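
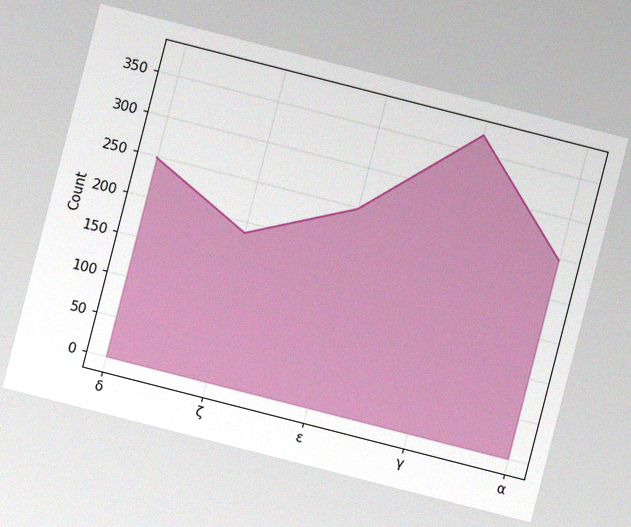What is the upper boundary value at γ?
372

The chart is tilted about 14° clockwise, with some photo noise. At γ the upper boundary is at 372.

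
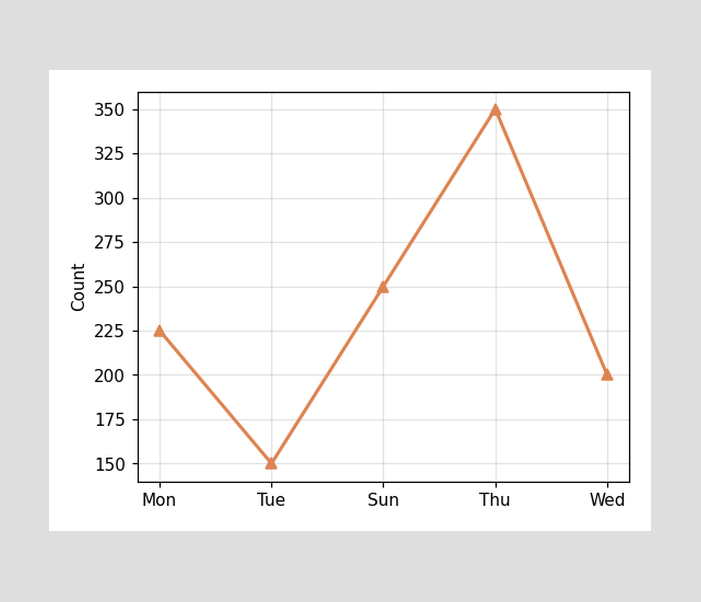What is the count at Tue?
At Tue, the line is at 150.

150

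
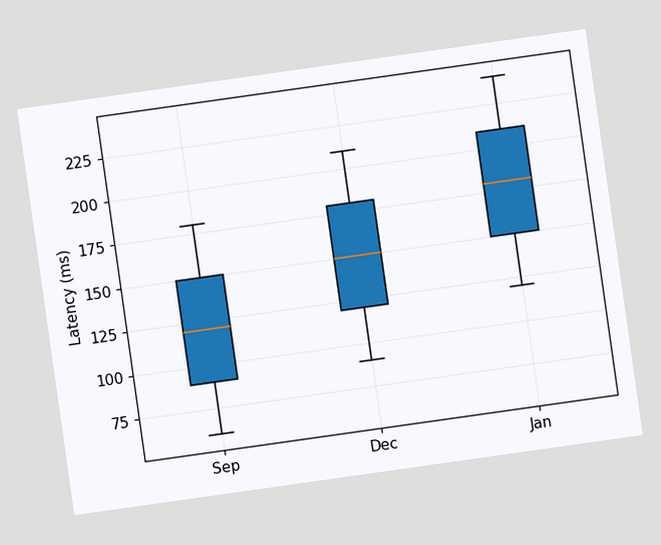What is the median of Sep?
120ms

The chart is tilted about 8° counter-clockwise. The median line in the Sep box sits at 120ms.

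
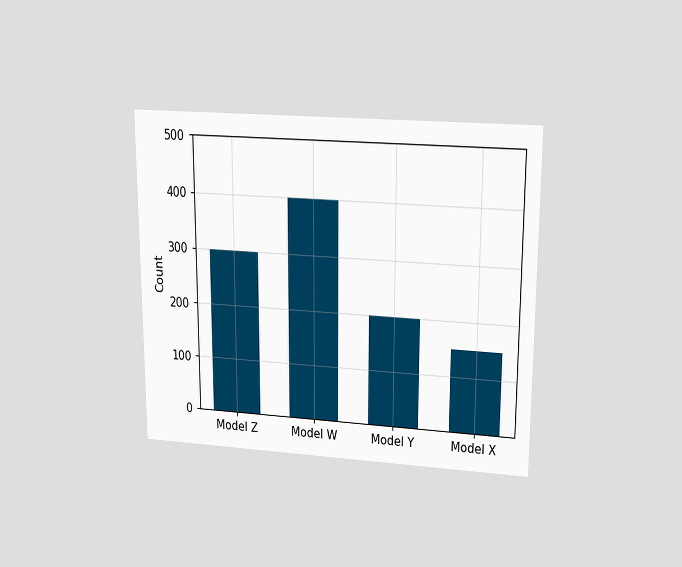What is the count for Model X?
The chart is viewed slightly from above. Reading along the chart's y-axis, the Model X bar reaches 150.

150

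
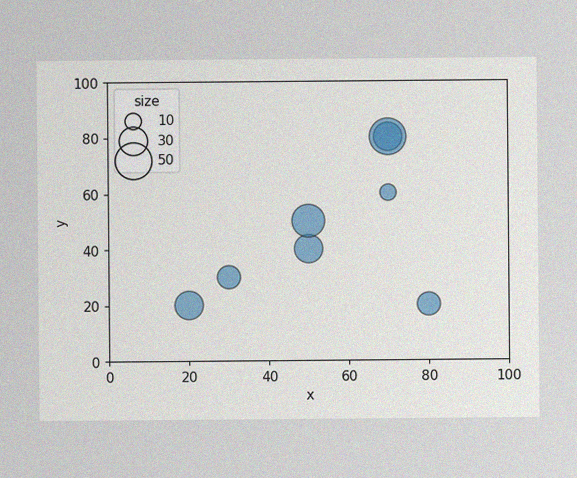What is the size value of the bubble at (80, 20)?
20

The image has some photo noise and uneven lighting. Matching the bubble at (80, 20) against the size legend gives 20.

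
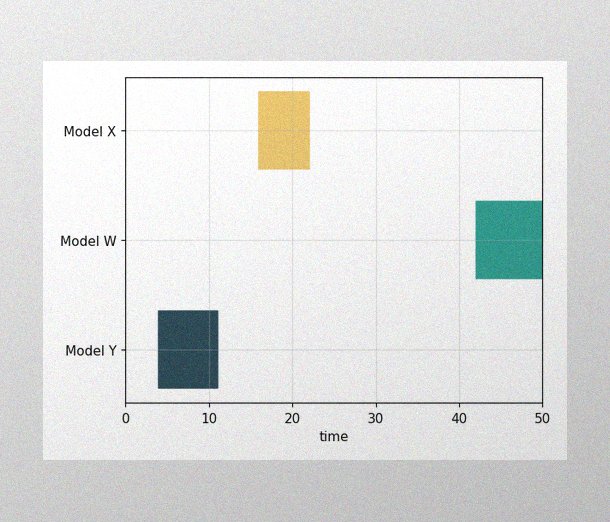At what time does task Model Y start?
4

The image has some photo noise and uneven lighting. The Model Y bar begins at t=4.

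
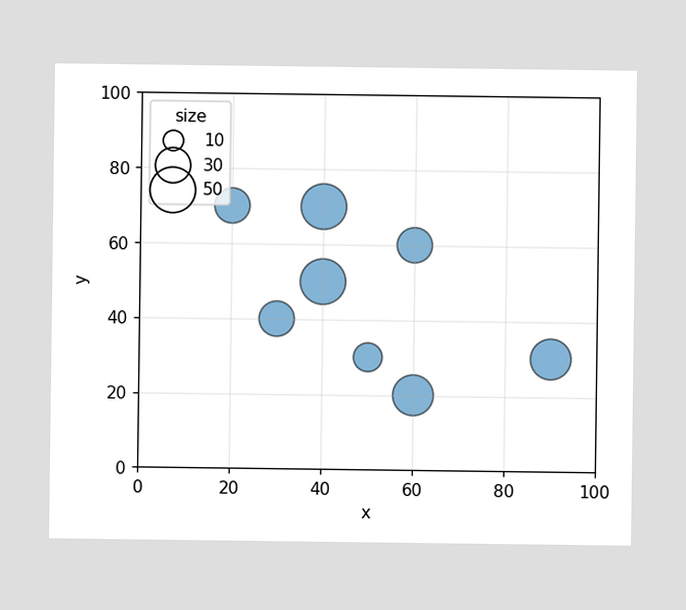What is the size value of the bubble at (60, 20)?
Matching the bubble at (60, 20) against the size legend gives 40.

40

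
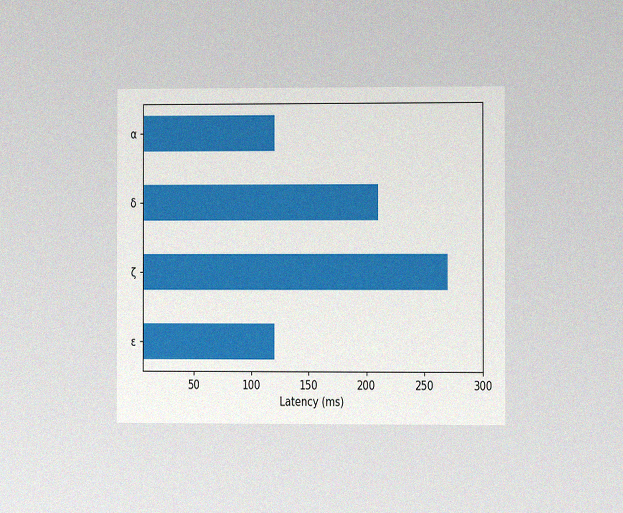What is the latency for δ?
210ms

The chart is viewed at a slight angle, with some photo noise. Reading along the chart's x-axis, the δ bar reaches 210ms.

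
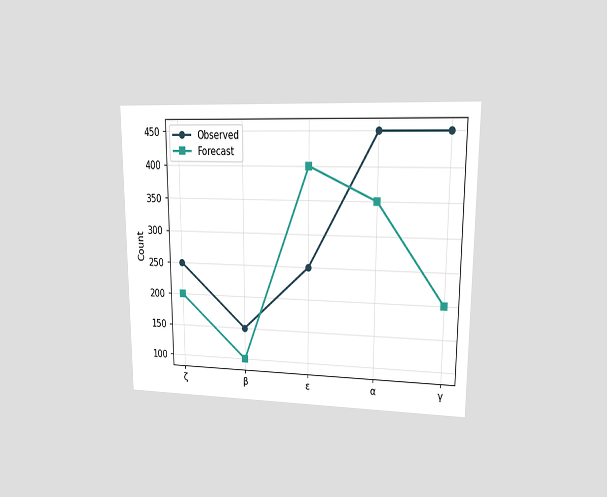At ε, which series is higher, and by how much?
The chart is viewed at a slight angle. At ε, Forecast sits above the other line by 150.

Forecast, by 150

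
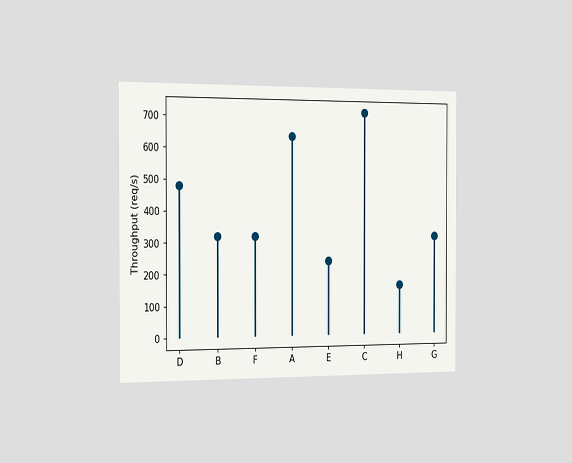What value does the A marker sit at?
640req/s

The chart is viewed slightly from the left. The A marker sits at 640req/s.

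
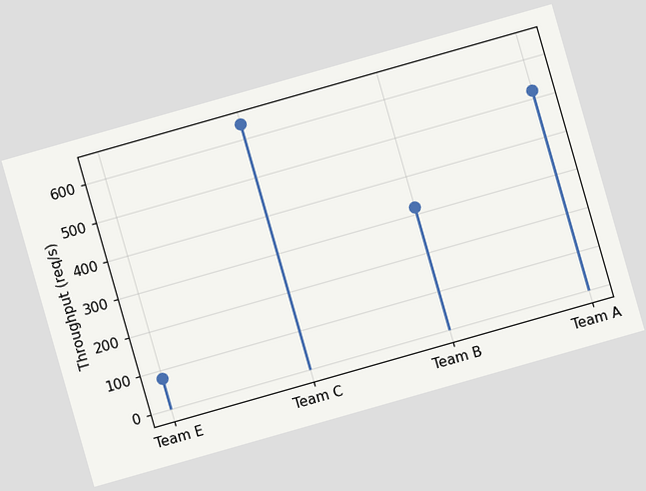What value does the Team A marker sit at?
The chart is tilted about 16° counter-clockwise. The Team A marker sits at 520req/s.

520req/s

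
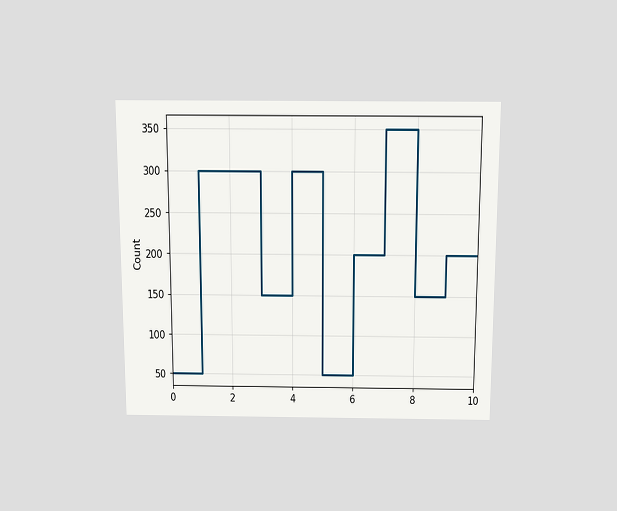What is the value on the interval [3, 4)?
150

The chart is viewed slightly from above. On [3, 4) the step sits at 150.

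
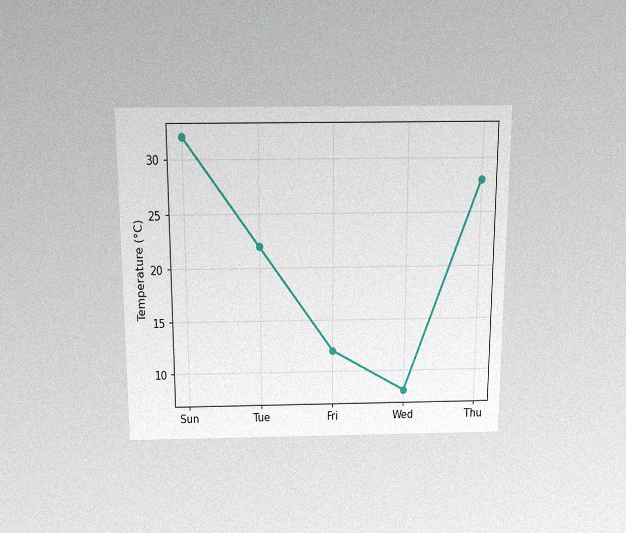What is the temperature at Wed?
The chart is viewed slightly from above, with some photo noise. At Wed, the line is at 8°C.

8°C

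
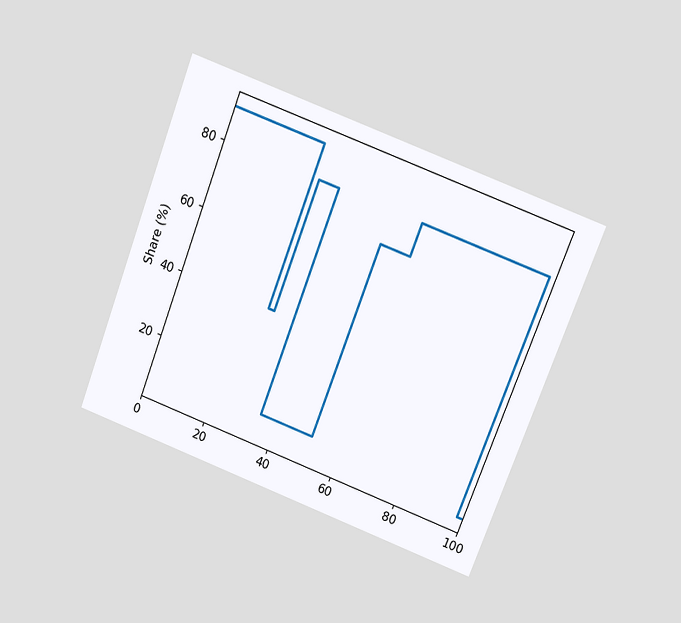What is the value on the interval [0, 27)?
90%

The chart is tilted about 21° clockwise and viewed at a slight angle. On [0, 27) the step sits at 90%.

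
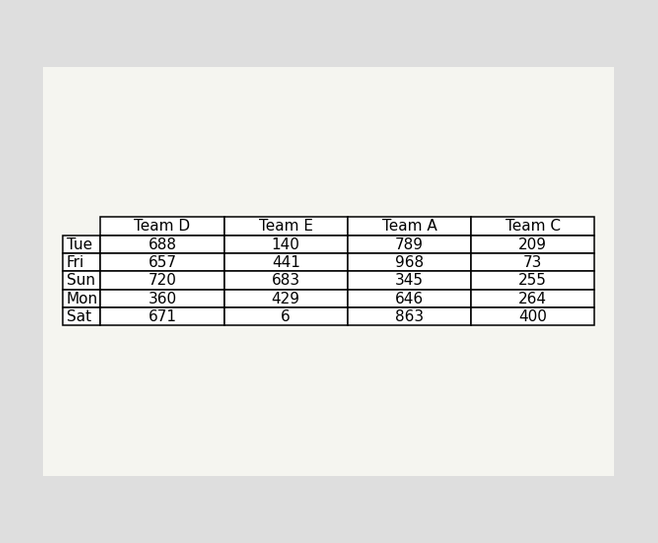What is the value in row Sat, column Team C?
The (Sat, Team C) cell reads 400.

400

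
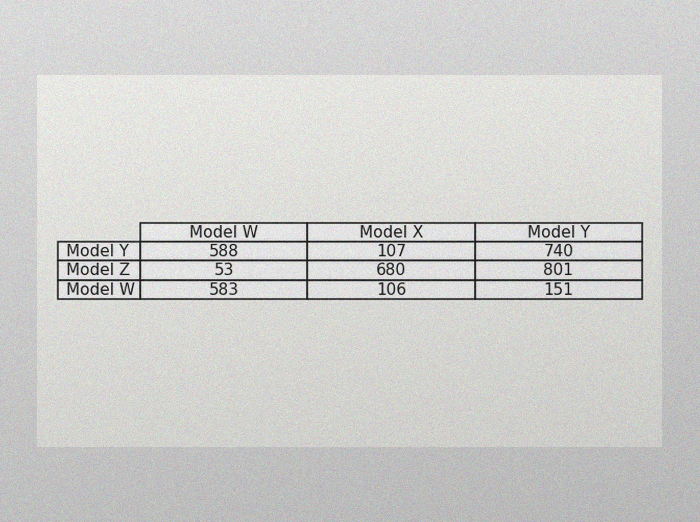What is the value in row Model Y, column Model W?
The image has some photo noise and uneven lighting. The (Model Y, Model W) cell reads 588.

588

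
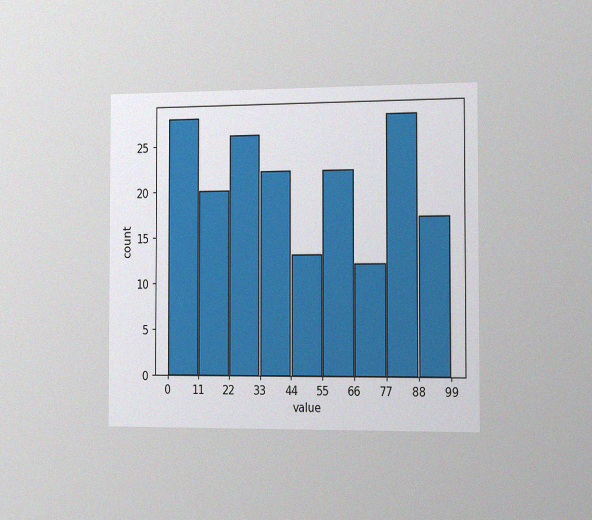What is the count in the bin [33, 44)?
The chart is viewed slightly from the right, with some photo noise. The [33, 44) bin has height 22.

22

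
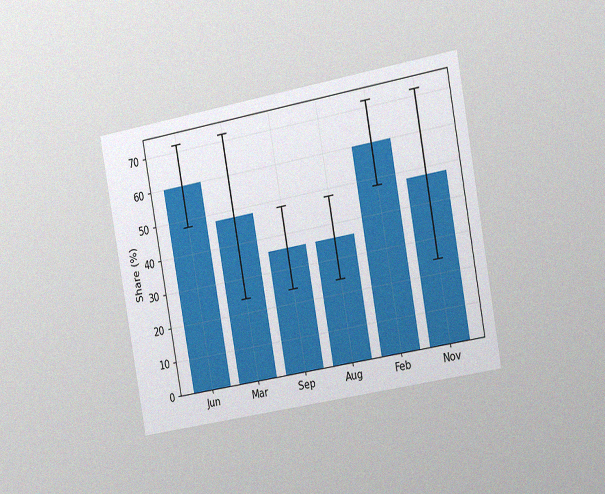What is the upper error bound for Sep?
48%

The chart is tilted about 10° counter-clockwise and viewed slightly from the right, with some photo noise. The Sep bar's upper whisker reaches 48%.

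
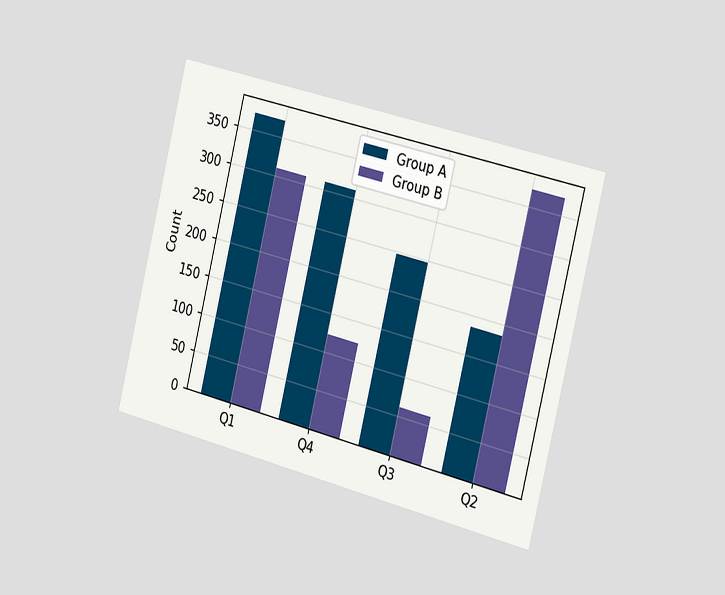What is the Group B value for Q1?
310

The chart is tilted about 14° clockwise and viewed slightly from the right. The Group B bar at Q1 reaches 310 on the y-axis.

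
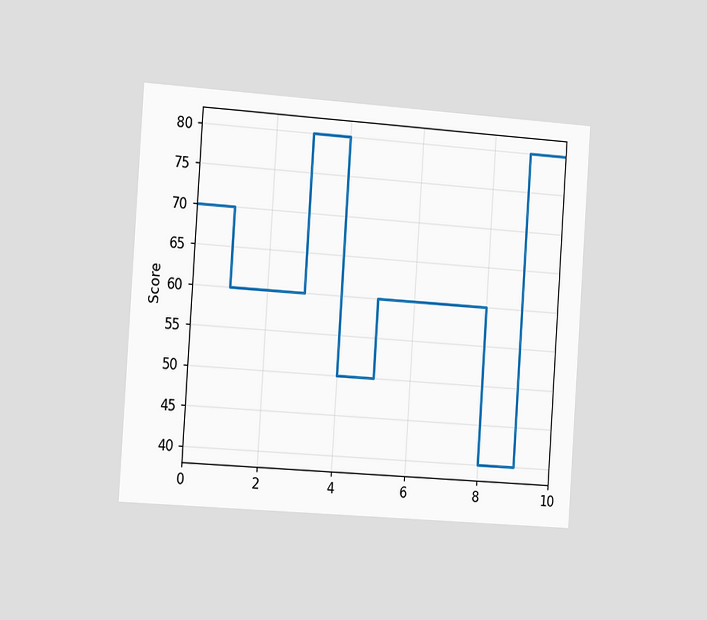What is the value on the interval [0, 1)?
The chart is tilted about 4° clockwise and viewed slightly from the left. On [0, 1) the step sits at 70.

70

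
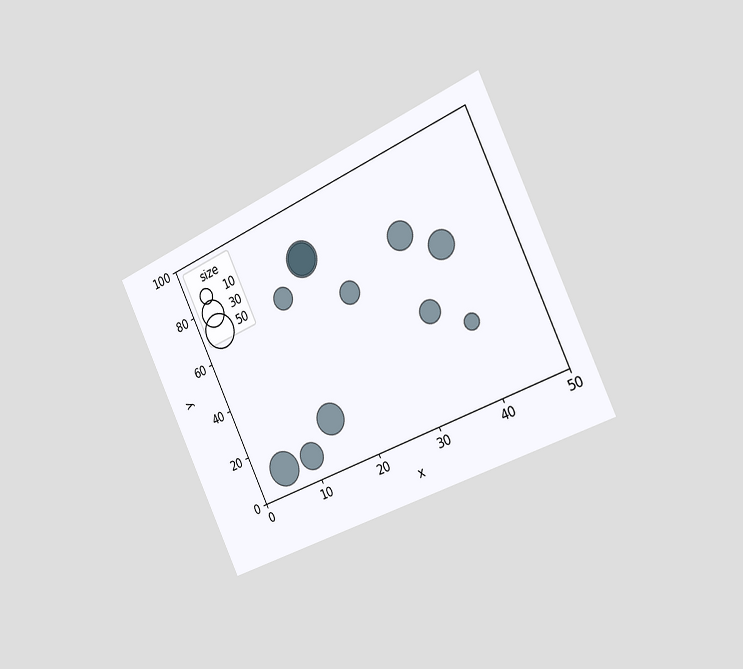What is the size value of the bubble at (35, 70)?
30

The chart is tilted about 25° counter-clockwise and viewed slightly from the right. Matching the bubble at (35, 70) against the size legend gives 30.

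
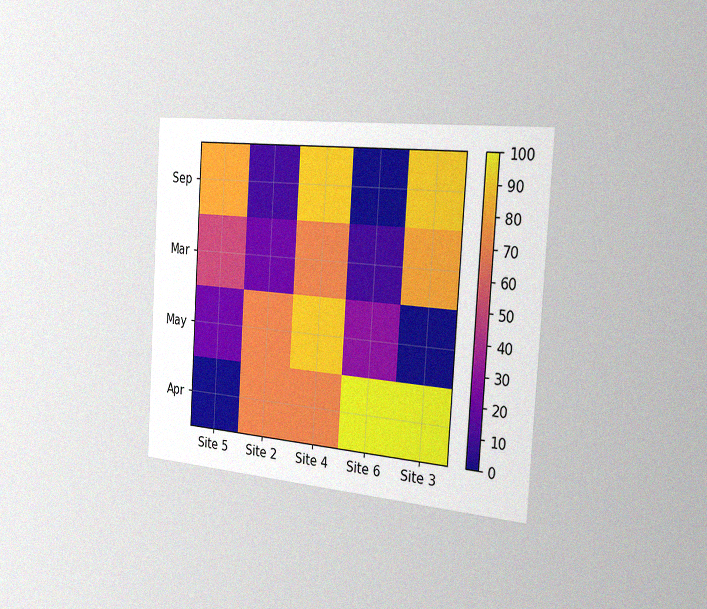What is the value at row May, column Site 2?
The chart is tilted about 4° clockwise and viewed slightly from the right, with some photo noise. Matching cell (May, Site 2) against the colorbar gives 70.

70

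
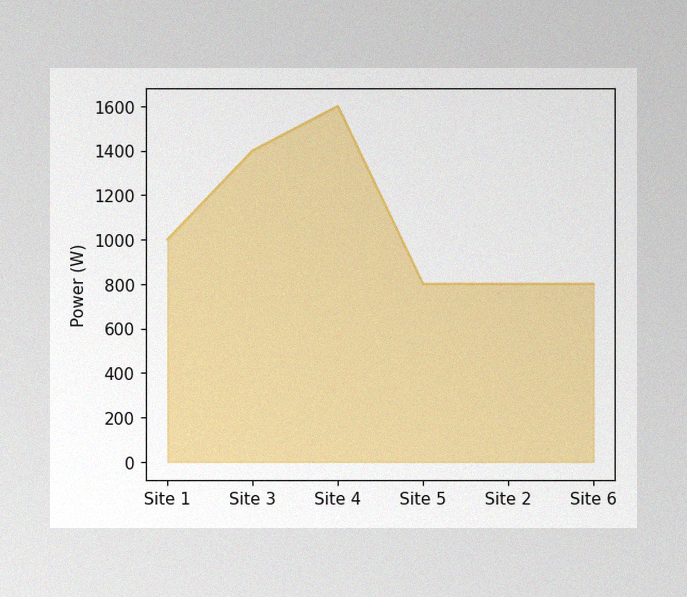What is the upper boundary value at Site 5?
800W

The image has some photo noise and uneven lighting. At Site 5 the upper boundary is at 800W.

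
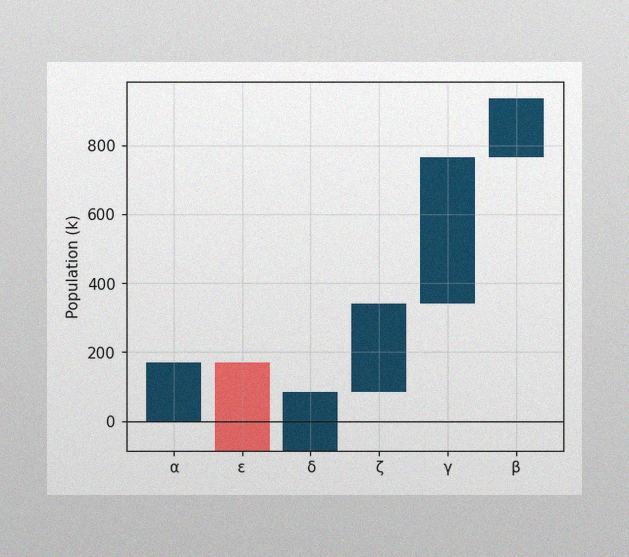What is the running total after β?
935k

The image has some photo noise and uneven lighting. After β the running total reaches 935k.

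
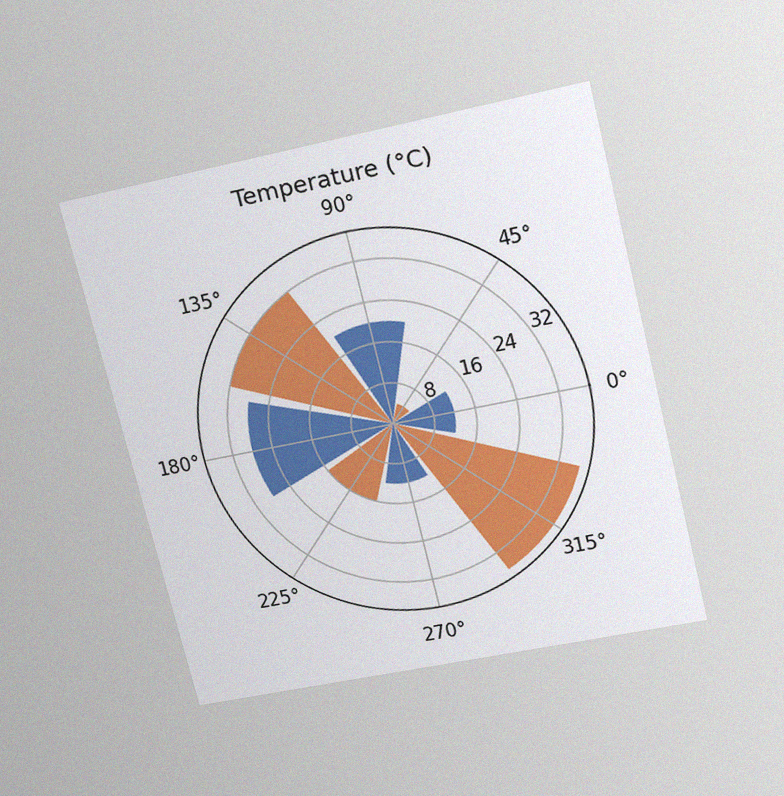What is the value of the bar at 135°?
The chart is tilted about 14° counter-clockwise and viewed slightly from above, with some photo noise. The bar at 135° reaches 32°C on the radial axis.

32°C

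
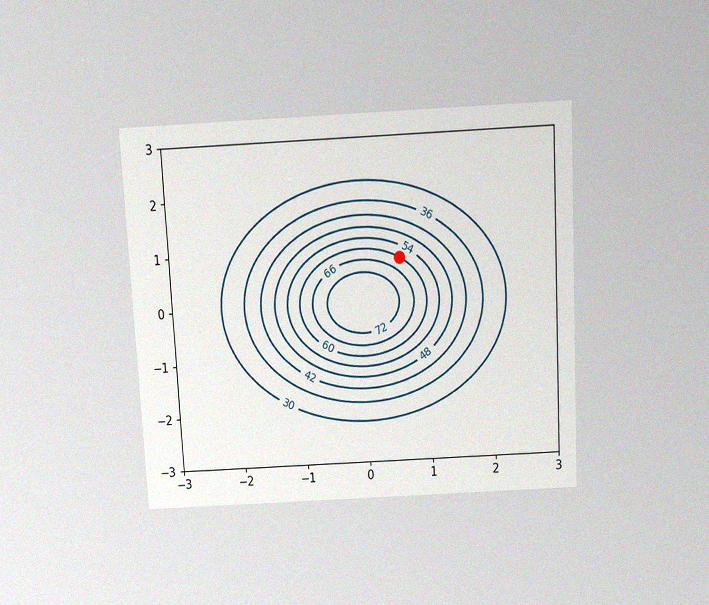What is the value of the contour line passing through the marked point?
60

The chart is tilted about 3° counter-clockwise and viewed slightly from above, with some photo noise. The marked point sits on the contour labelled 60.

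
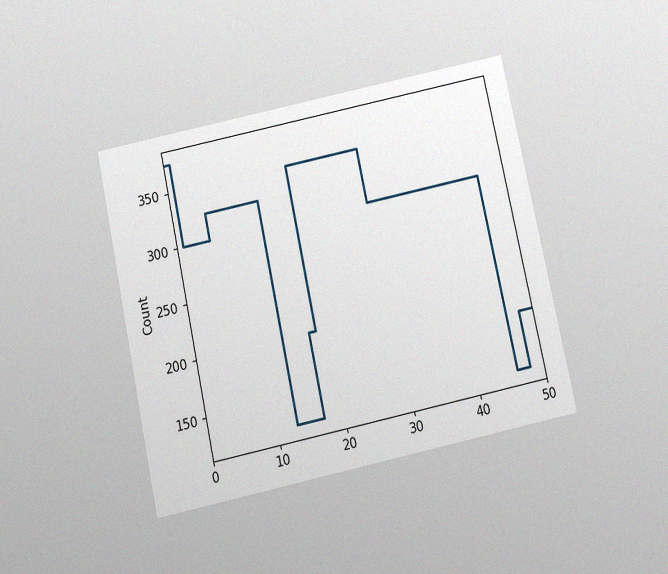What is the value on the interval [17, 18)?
The chart is tilted about 12° counter-clockwise and viewed slightly from below, with some photo noise. On [17, 18) the step sits at 200.

200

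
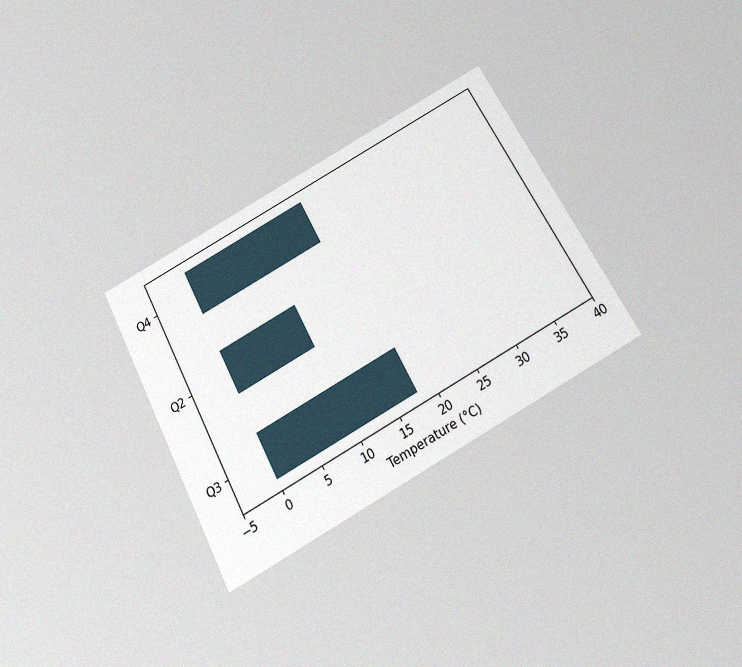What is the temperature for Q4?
16°C

The chart is tilted about 28° counter-clockwise and viewed slightly from below, with some photo noise. Reading along the chart's x-axis, the Q4 bar reaches 16°C.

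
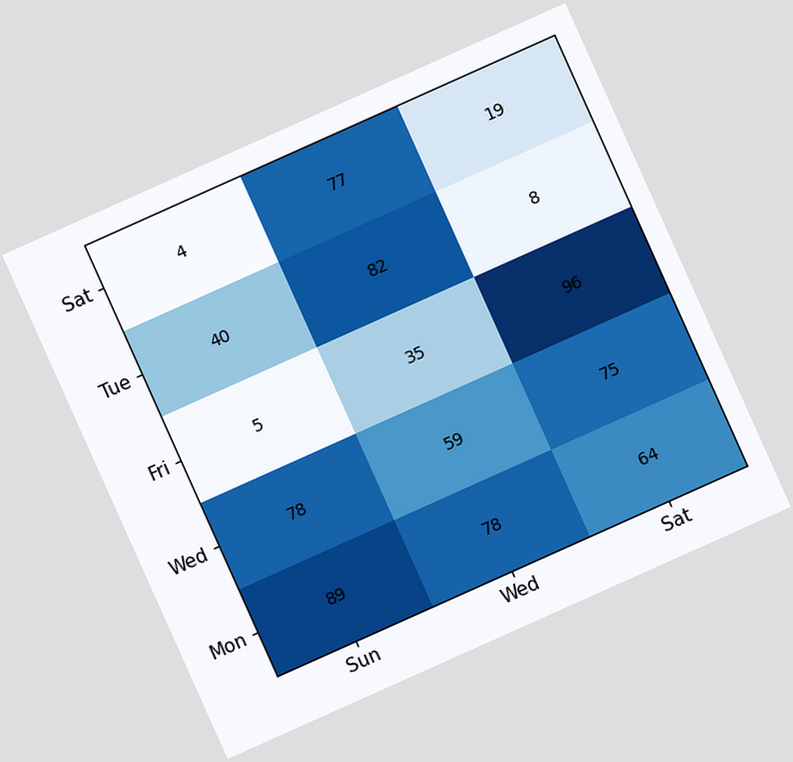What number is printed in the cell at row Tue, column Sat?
The chart is tilted about 24° counter-clockwise. The (Tue, Sat) cell reads 8.

8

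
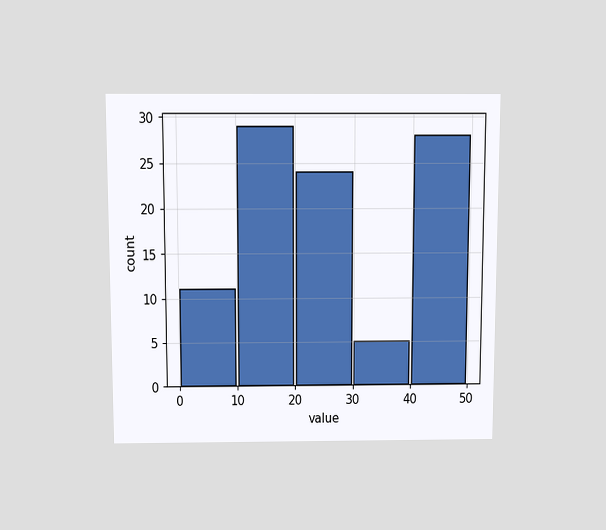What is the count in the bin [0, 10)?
The chart is viewed slightly from above. The [0, 10) bin has height 11.

11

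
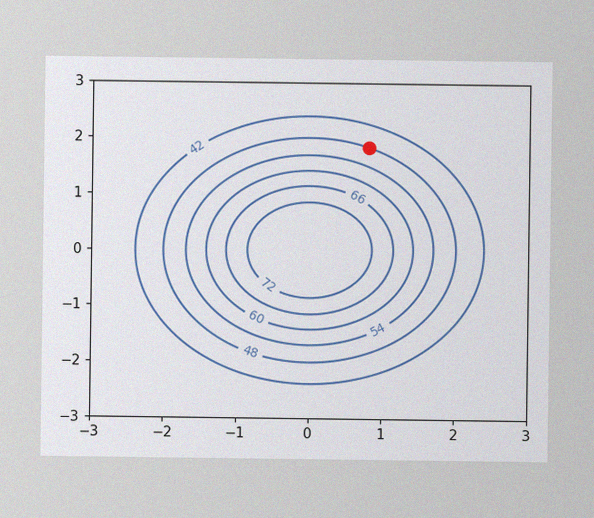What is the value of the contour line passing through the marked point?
The image has some photo noise and uneven lighting. The marked point sits on the contour labelled 48.

48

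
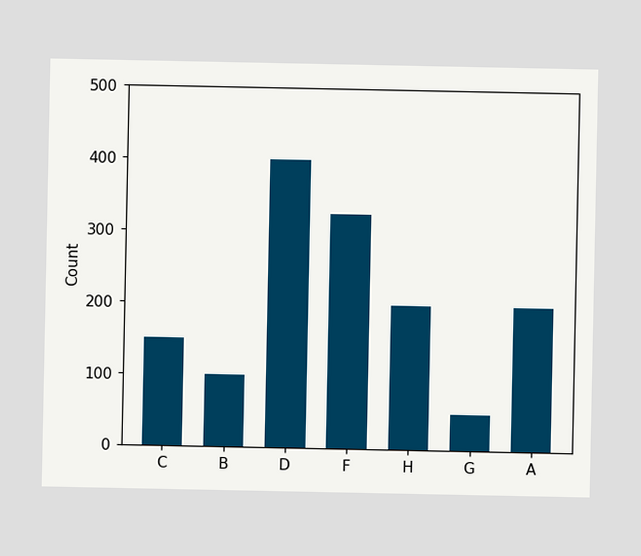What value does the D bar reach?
400

Reading along the chart's y-axis, the D bar reaches 400.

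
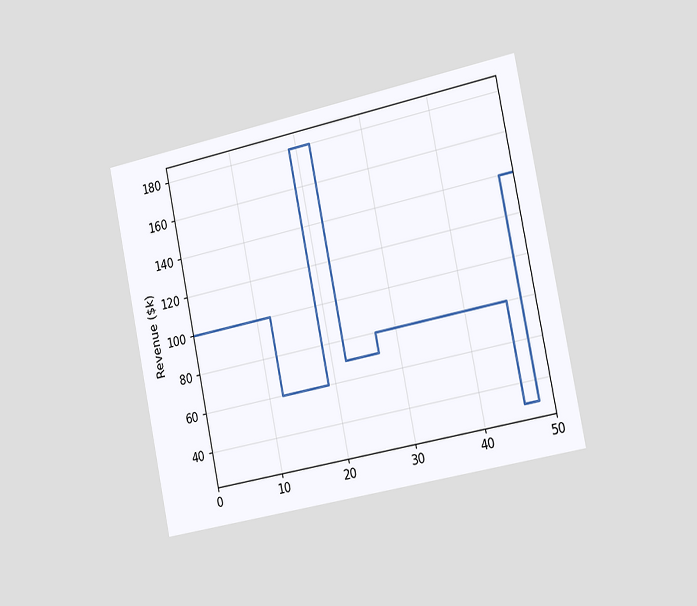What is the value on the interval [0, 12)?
$100k

The chart is tilted about 11° counter-clockwise and viewed slightly from the right. On [0, 12) the step sits at $100k.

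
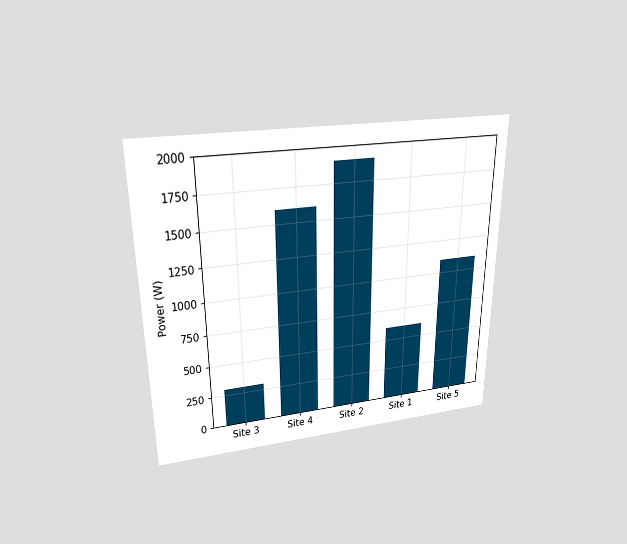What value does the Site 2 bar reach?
1900W

The chart is viewed slightly from above. Reading along the chart's y-axis, the Site 2 bar reaches 1900W.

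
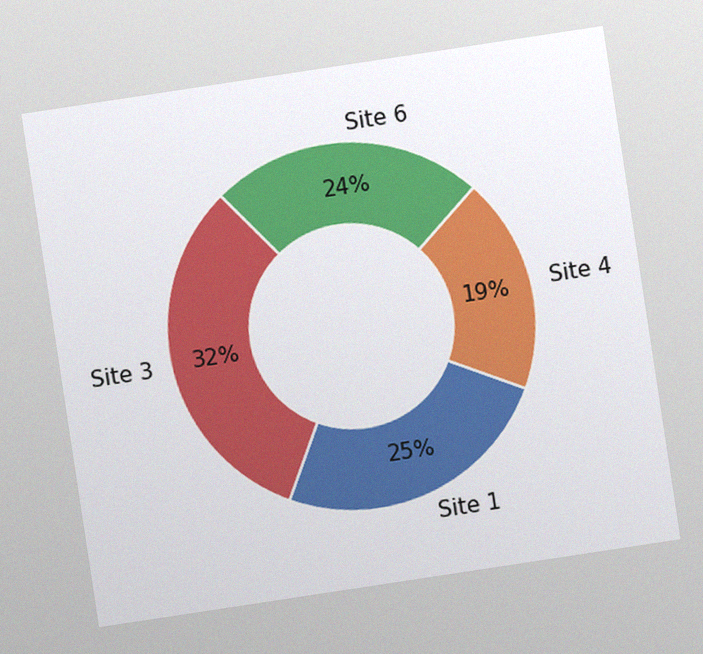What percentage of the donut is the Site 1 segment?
The chart is tilted about 9° counter-clockwise, with some photo noise. The Site 1 segment takes up 25% of the ring.

25%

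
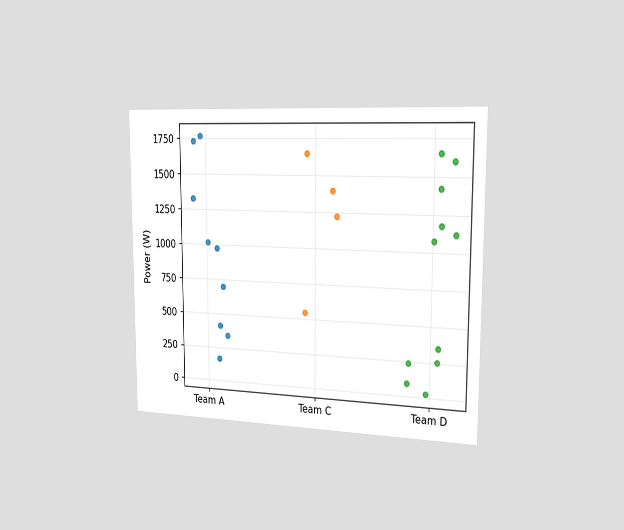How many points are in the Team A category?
The chart is viewed slightly from the right. Counting the markers in the Team A column gives 9.

9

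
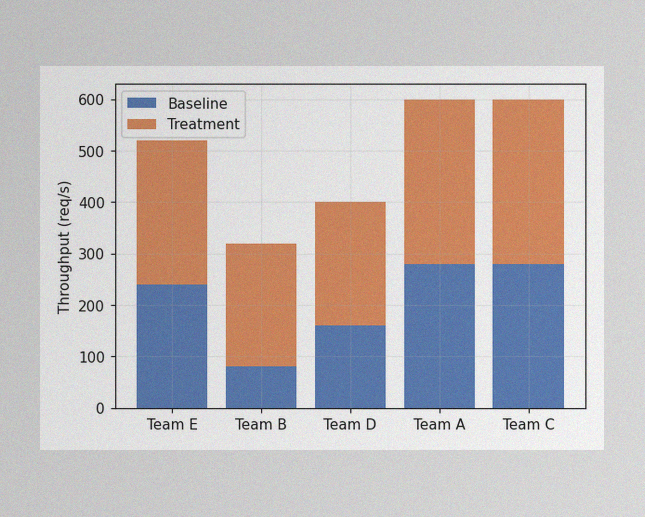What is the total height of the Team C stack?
The image has some photo noise and uneven lighting. The Team C stack's top reaches 600req/s on the y-axis.

600req/s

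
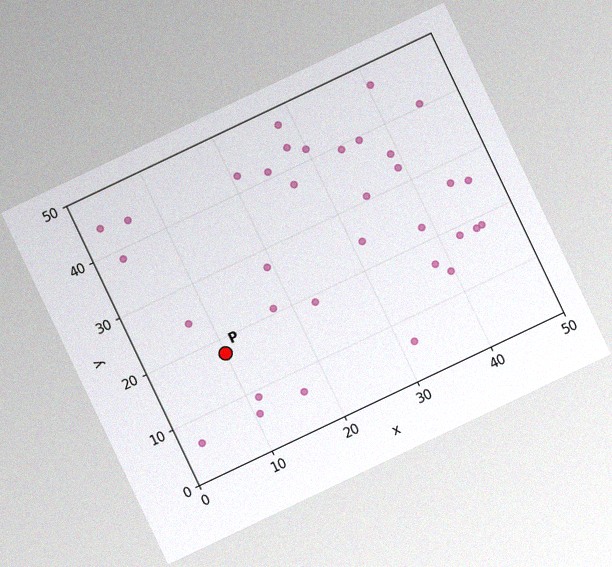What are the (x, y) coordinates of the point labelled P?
(10, 17.5)

The chart is tilted about 25° counter-clockwise, with some photo noise. Following the gridlines from P to each axis, P sits at (10, 17.5).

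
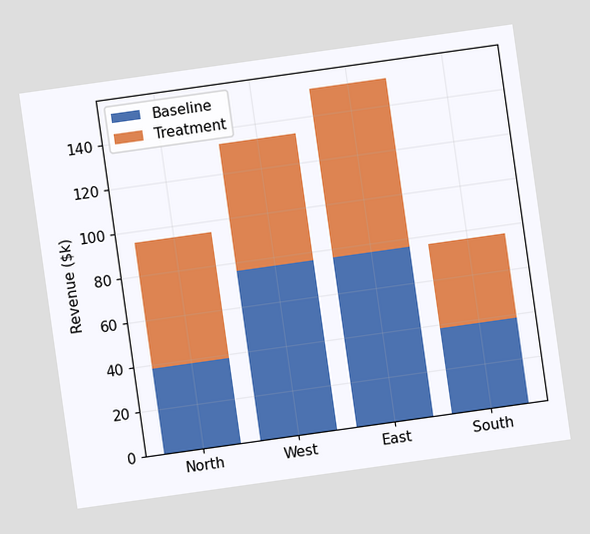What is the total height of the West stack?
$133k

The chart is tilted about 8° counter-clockwise. The West stack's top reaches $133k on the y-axis.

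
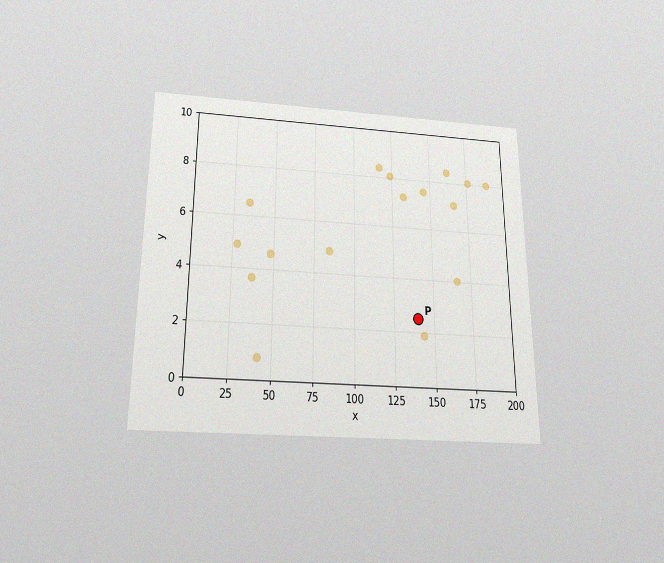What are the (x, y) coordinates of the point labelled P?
(140, 2.5)

The chart is viewed slightly from below, with some photo noise. Following the gridlines from P to each axis, P sits at (140, 2.5).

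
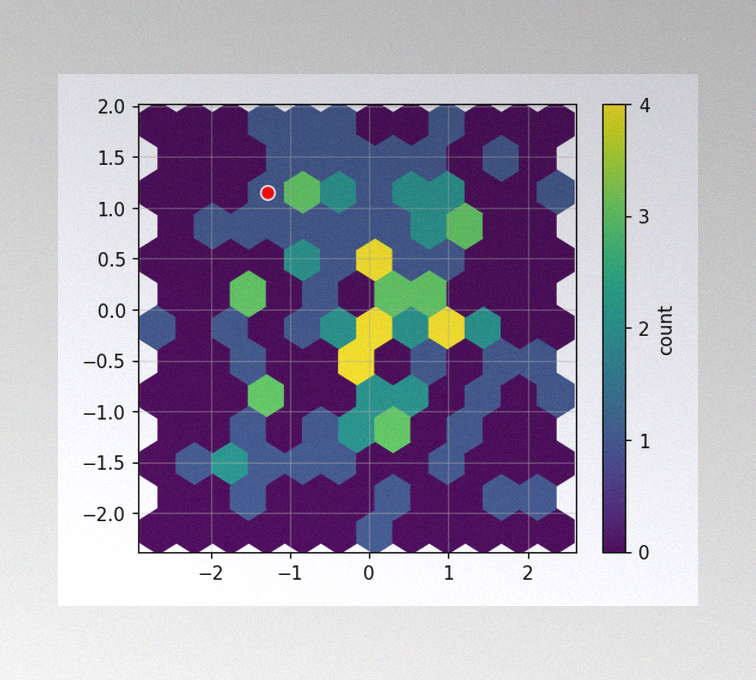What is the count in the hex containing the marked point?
The image has some photo noise and uneven lighting. The marked hex reads 1 on the colorbar.

1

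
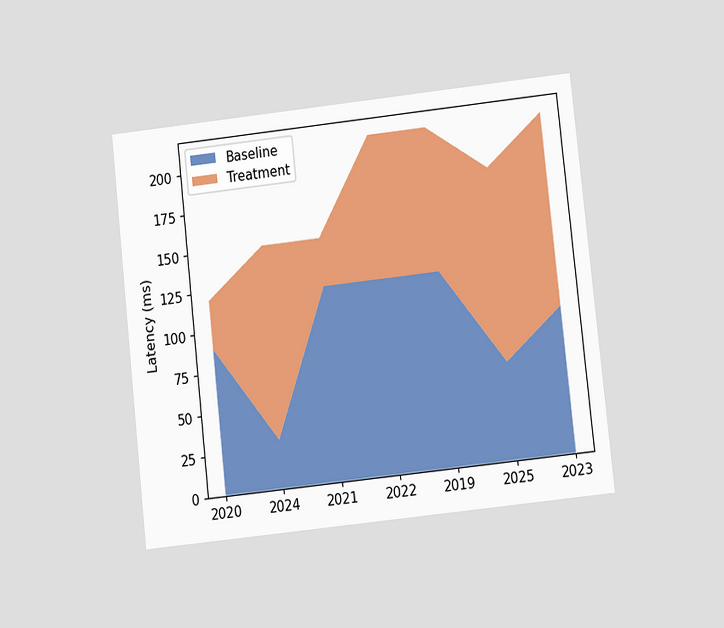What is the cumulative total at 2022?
210ms

The chart is tilted about 6° counter-clockwise and viewed at a slight angle. The stacked total at 2022 reaches 210ms.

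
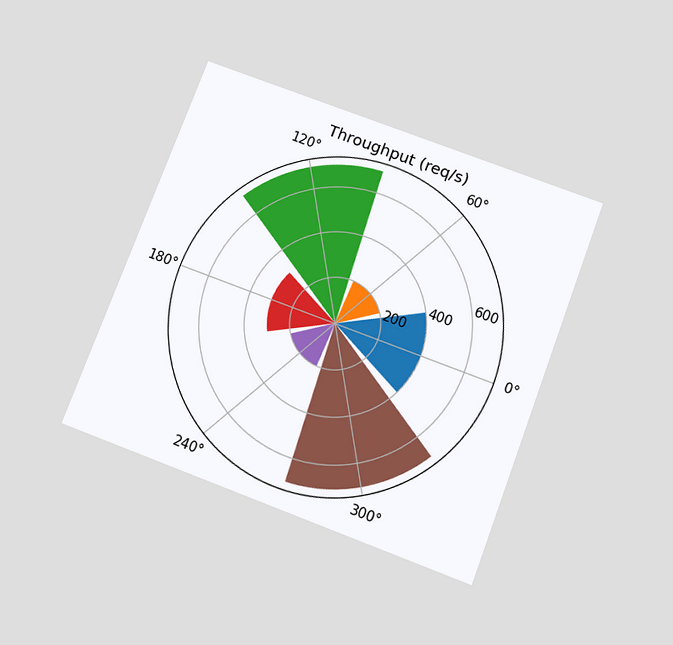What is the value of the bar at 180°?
The chart is tilted about 21° clockwise and viewed slightly from below. The bar at 180° reaches 300req/s on the radial axis.

300req/s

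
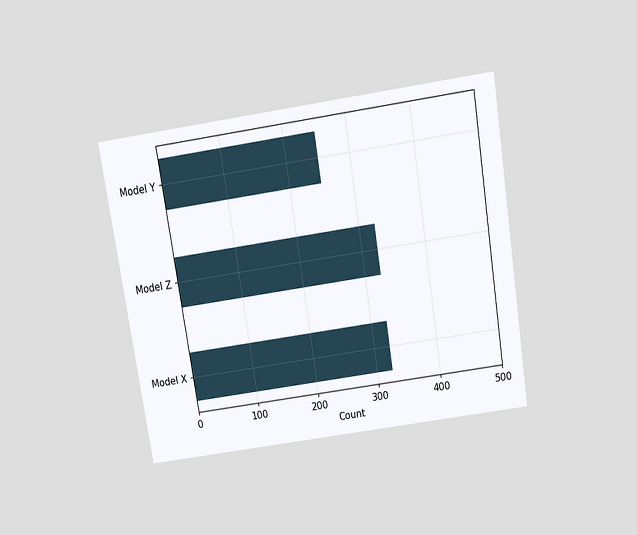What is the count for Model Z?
325

The chart is tilted about 9° counter-clockwise and viewed slightly from above. Reading along the chart's x-axis, the Model Z bar reaches 325.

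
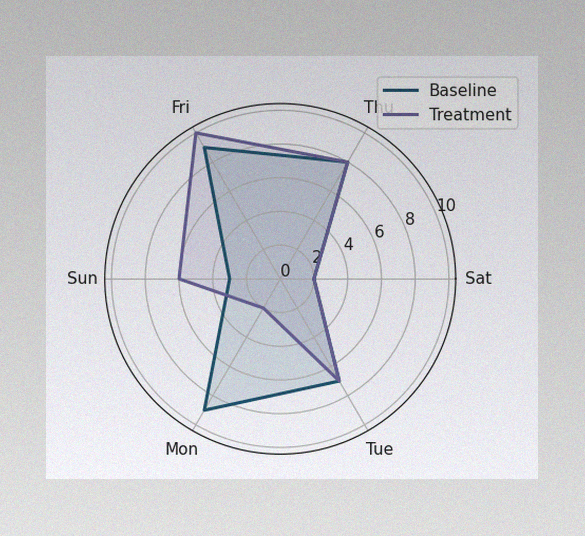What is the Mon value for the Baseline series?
9

The image has some photo noise and uneven lighting. On the Mon axis, Baseline reaches 9.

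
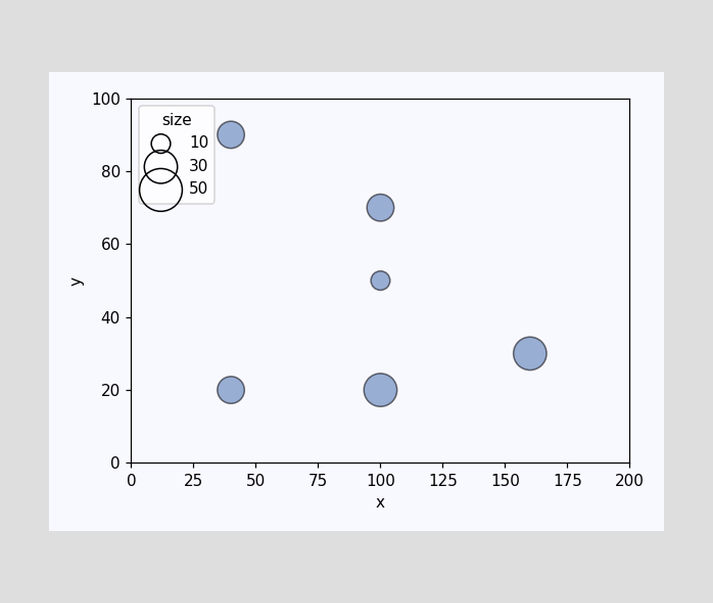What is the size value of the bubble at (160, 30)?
30

Matching the bubble at (160, 30) against the size legend gives 30.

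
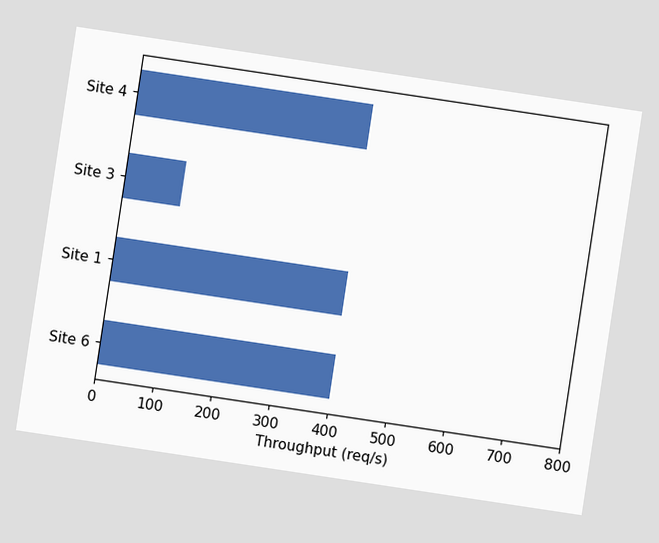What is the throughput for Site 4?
400req/s

The chart is tilted about 9° clockwise. Reading along the chart's x-axis, the Site 4 bar reaches 400req/s.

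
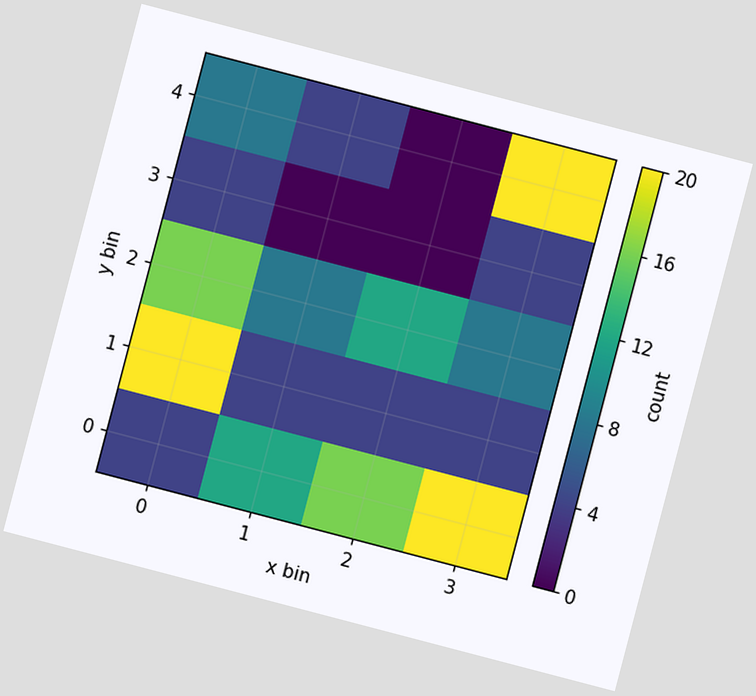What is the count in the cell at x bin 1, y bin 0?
The chart is tilted about 15° clockwise. Matching the cell (1, 0) against the colorbar gives 12.

12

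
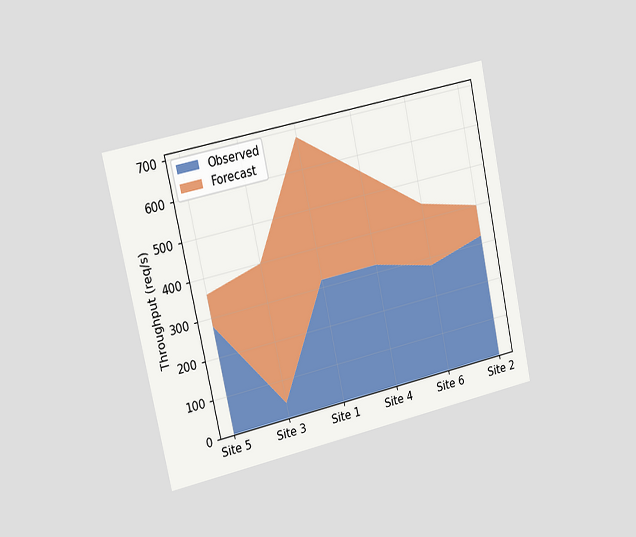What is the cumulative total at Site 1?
The chart is tilted about 12° counter-clockwise and viewed slightly from the left. The stacked total at Site 1 reaches 680req/s.

680req/s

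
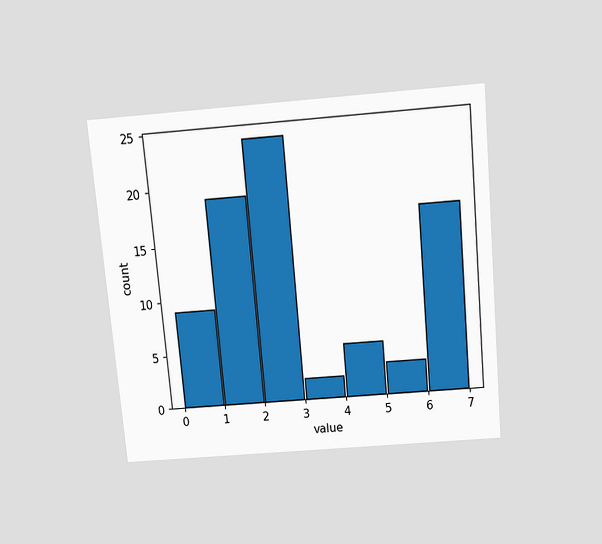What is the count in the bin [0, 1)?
The chart is tilted about 5° counter-clockwise and viewed slightly from above. The [0, 1) bin has height 9.

9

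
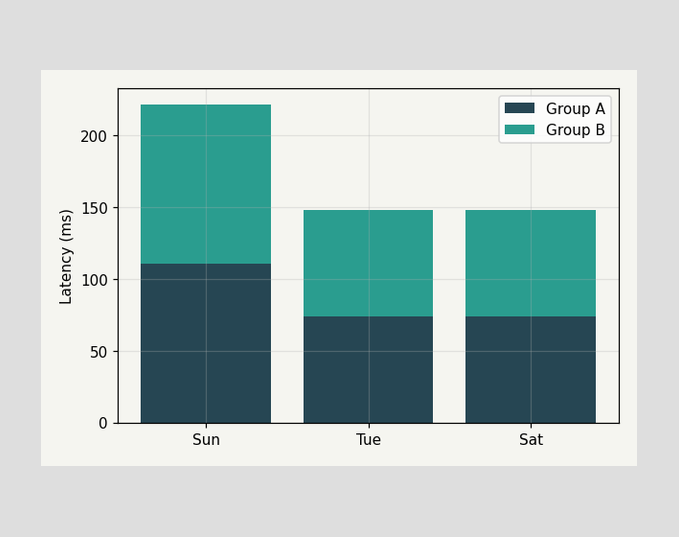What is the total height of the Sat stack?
148ms

The Sat stack's top reaches 148ms on the y-axis.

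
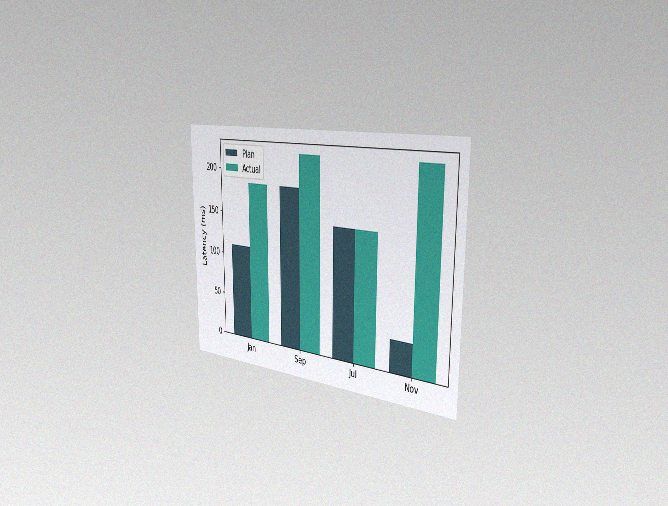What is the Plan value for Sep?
185ms

The chart is viewed slightly from the right, with some photo noise. The Plan bar at Sep reaches 185ms on the y-axis.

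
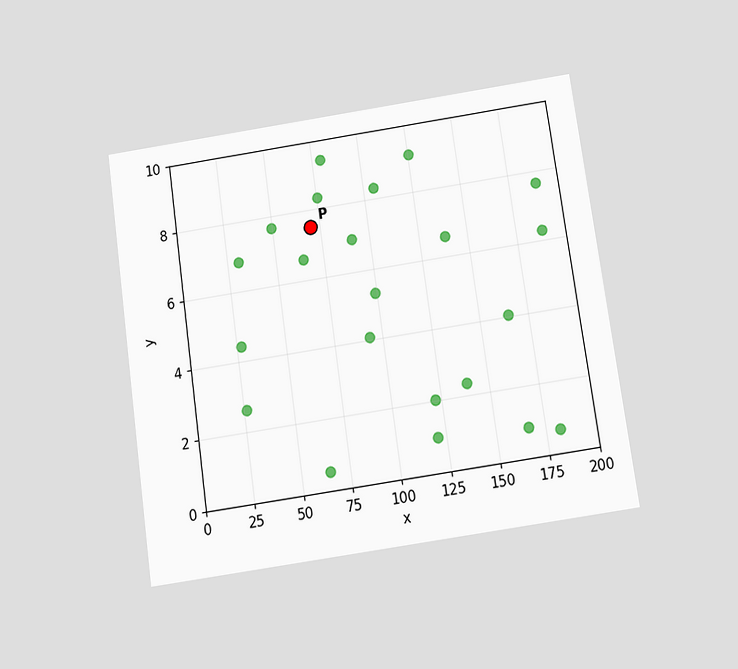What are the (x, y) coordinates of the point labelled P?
The chart is tilted about 8° counter-clockwise and viewed slightly from below. Following the gridlines from P to each axis, P sits at (70, 7.5).

(70, 7.5)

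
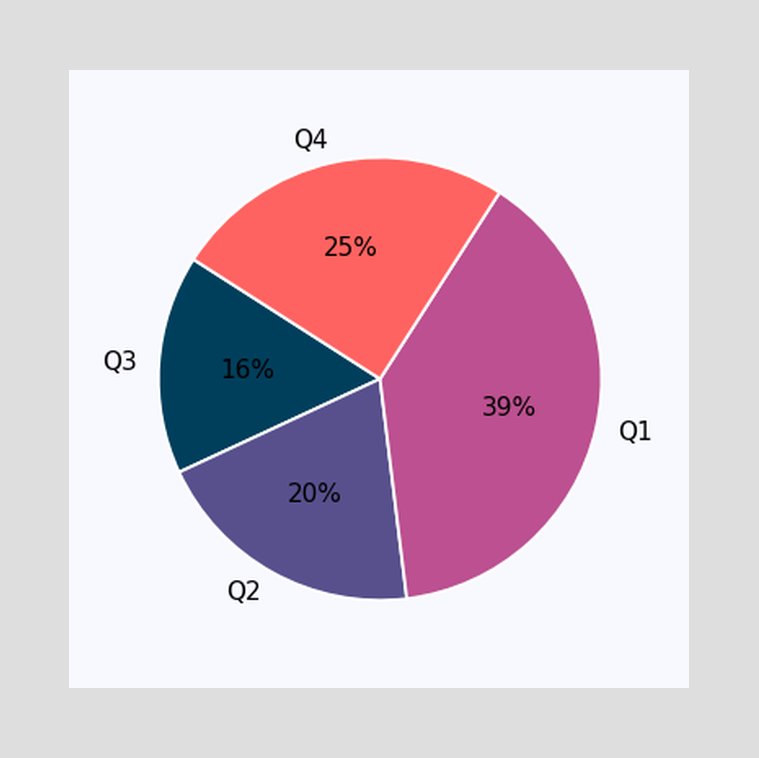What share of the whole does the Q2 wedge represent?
The Q2 slice takes up 20% of the pie.

20%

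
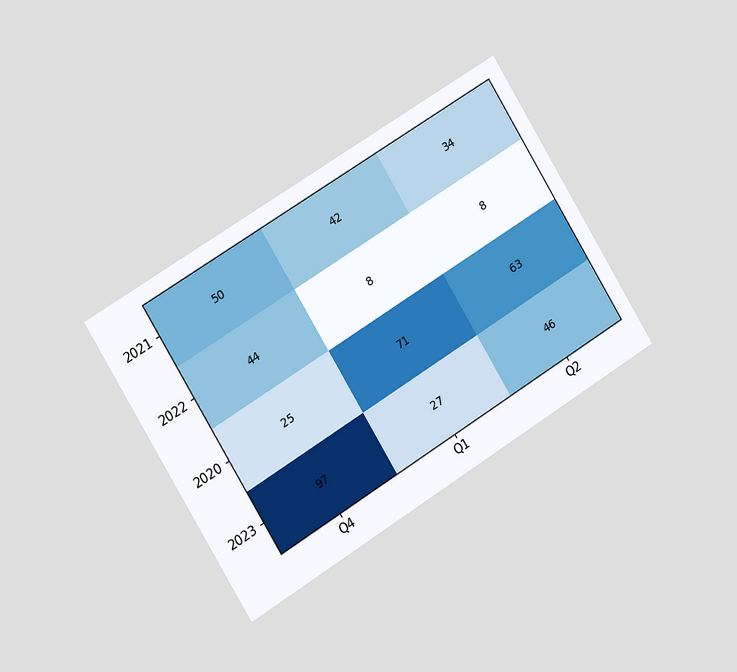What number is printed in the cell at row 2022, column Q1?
The chart is tilted about 32° counter-clockwise and viewed slightly from the left. The (2022, Q1) cell reads 8.

8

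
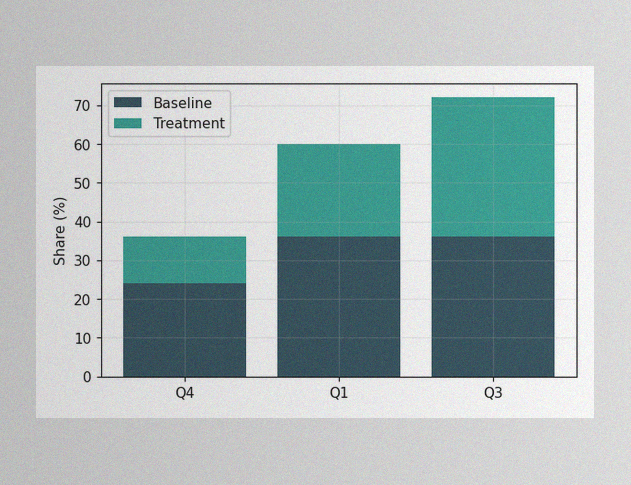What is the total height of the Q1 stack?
60%

The image has some photo noise and uneven lighting. The Q1 stack's top reaches 60% on the y-axis.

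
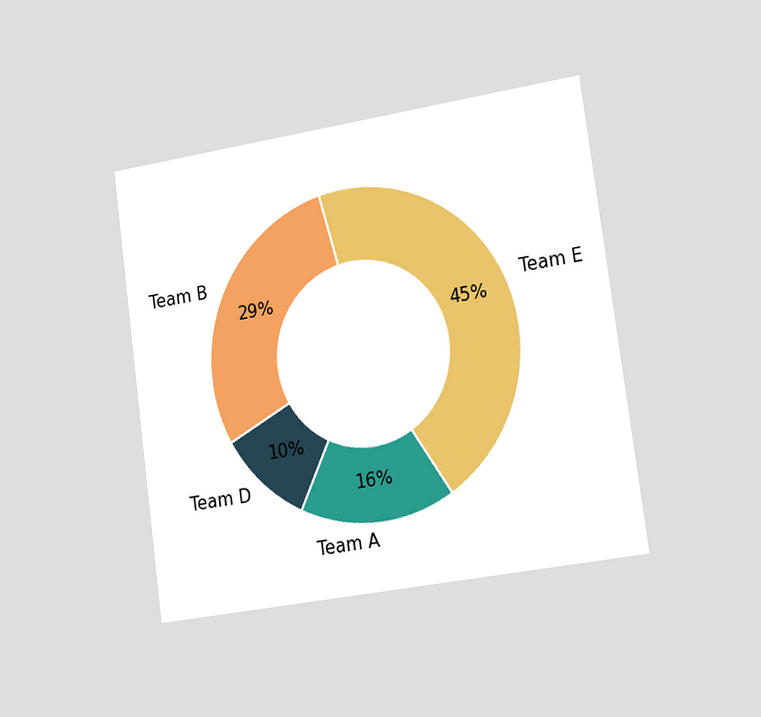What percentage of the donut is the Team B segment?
29%

The chart is tilted about 8° counter-clockwise and viewed slightly from the right. The Team B segment takes up 29% of the ring.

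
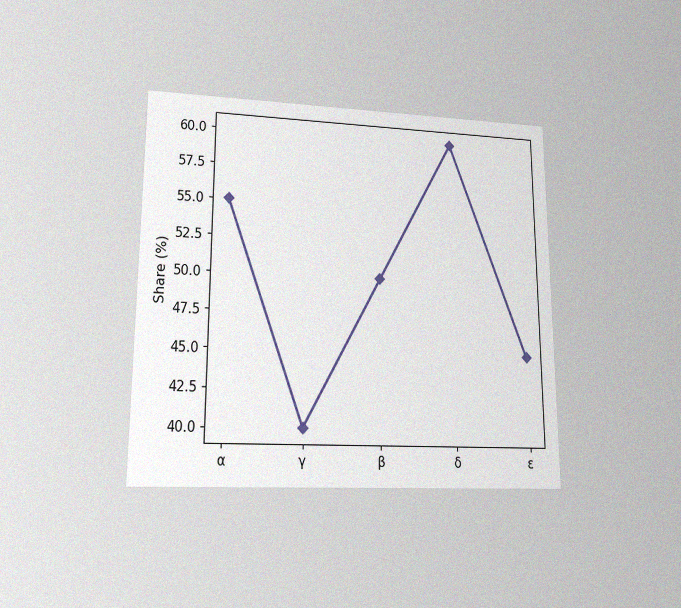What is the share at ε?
The chart is viewed at a slight angle, with some photo noise. At ε, the line is at 45%.

45%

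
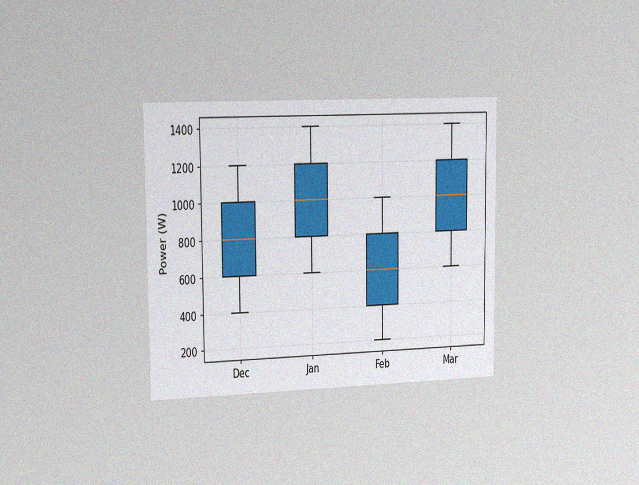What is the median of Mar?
1000W

The chart is viewed slightly from the left, with some photo noise. The median line in the Mar box sits at 1000W.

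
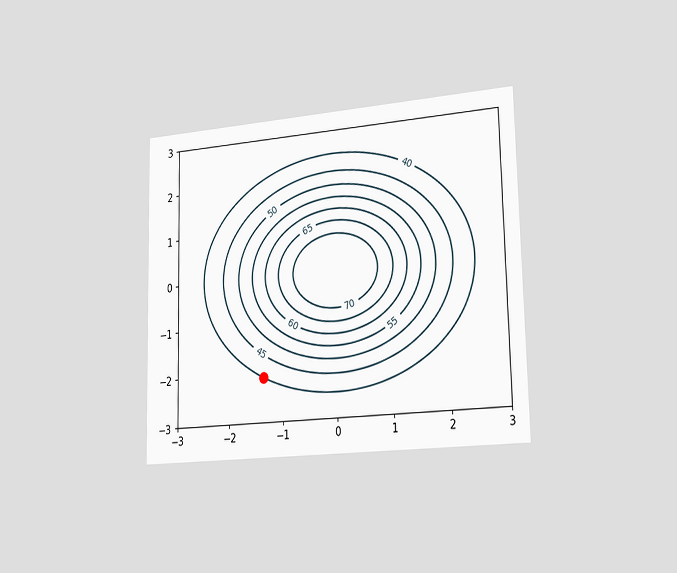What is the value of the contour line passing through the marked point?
The chart is viewed slightly from the right. The marked point sits on the contour labelled 40.

40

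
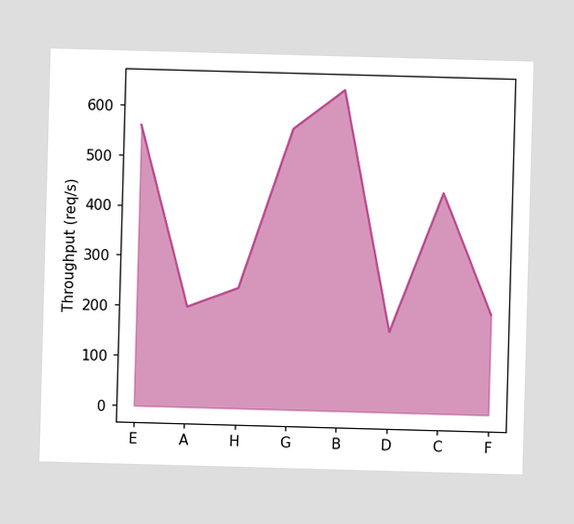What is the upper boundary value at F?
200req/s

At F the upper boundary is at 200req/s.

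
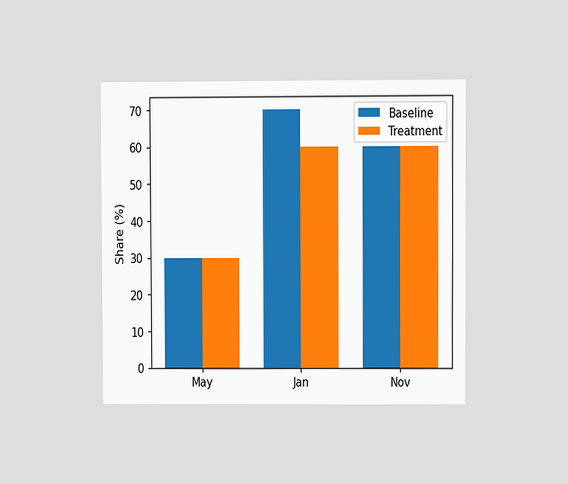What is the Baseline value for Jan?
The chart is viewed at a slight angle. The Baseline bar at Jan reaches 70% on the y-axis.

70%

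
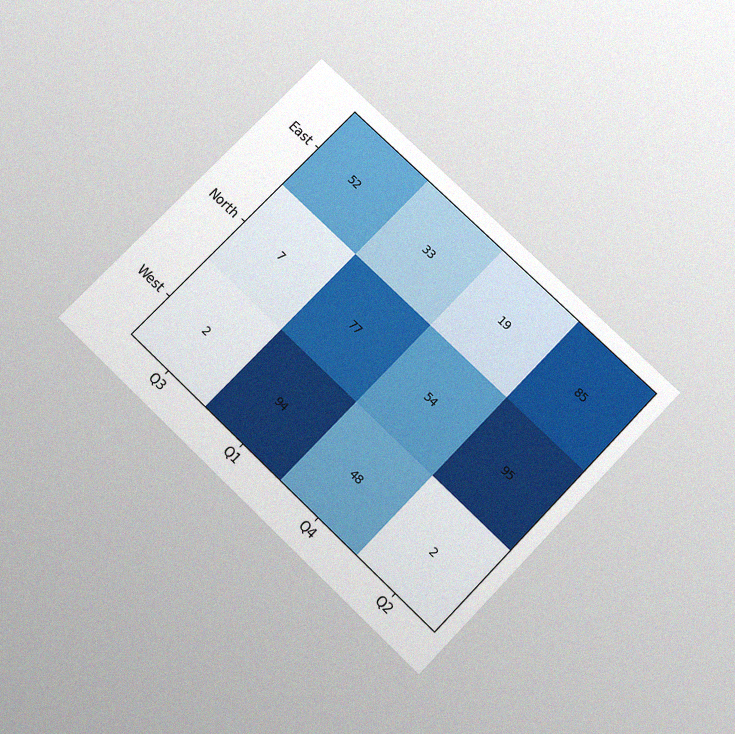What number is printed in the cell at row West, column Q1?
The chart is tilted about 44° clockwise and viewed slightly from below, with some photo noise. The (West, Q1) cell reads 94.

94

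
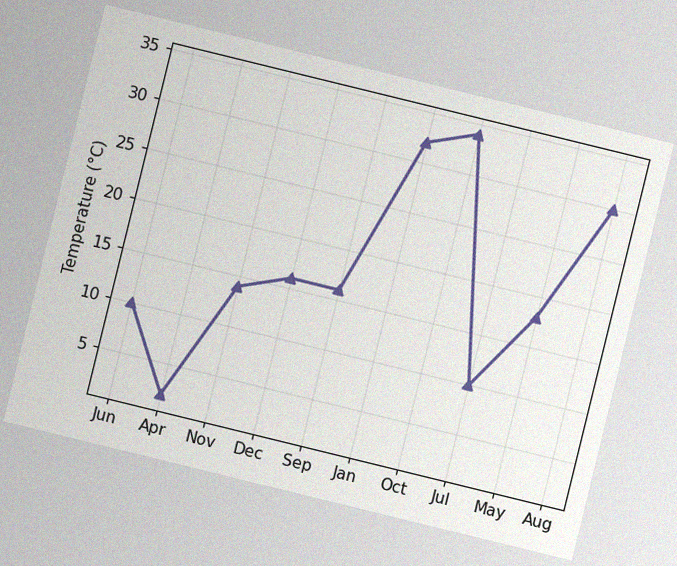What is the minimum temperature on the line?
2°C

The chart is tilted about 14° clockwise, with some photo noise. The lowest point is at Apr, and reading across to the y-axis gives 2°C.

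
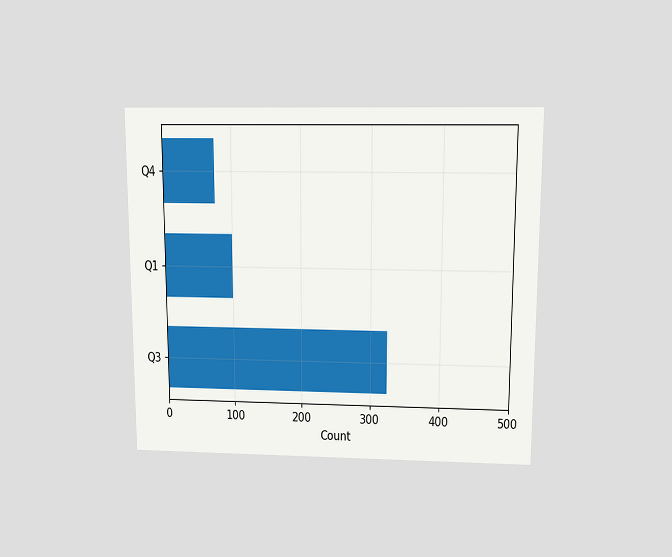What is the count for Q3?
325

The chart is viewed slightly from above. Reading along the chart's x-axis, the Q3 bar reaches 325.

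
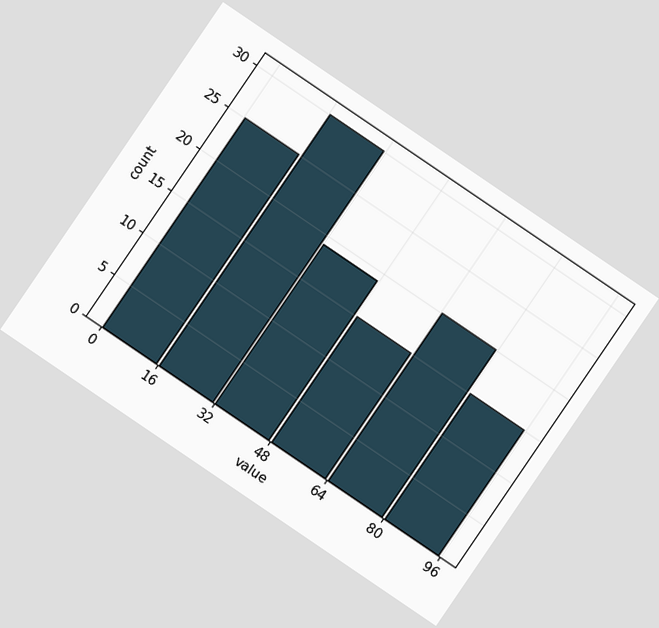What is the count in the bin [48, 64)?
15

The chart is tilted about 34° clockwise. The [48, 64) bin has height 15.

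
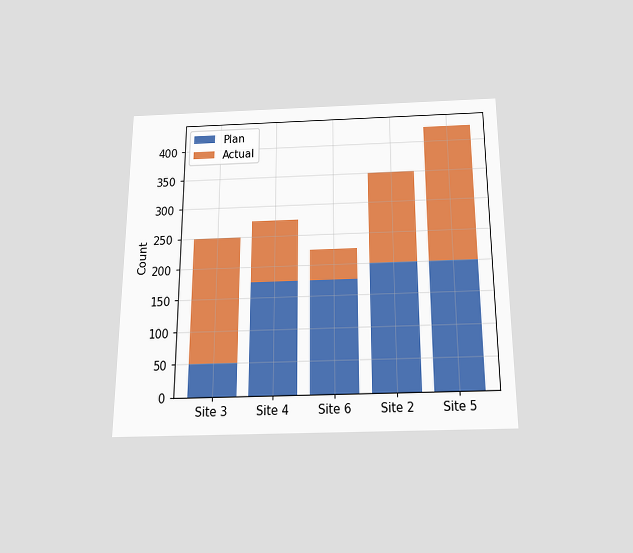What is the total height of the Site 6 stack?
The chart is viewed slightly from below. The Site 6 stack's top reaches 225 on the y-axis.

225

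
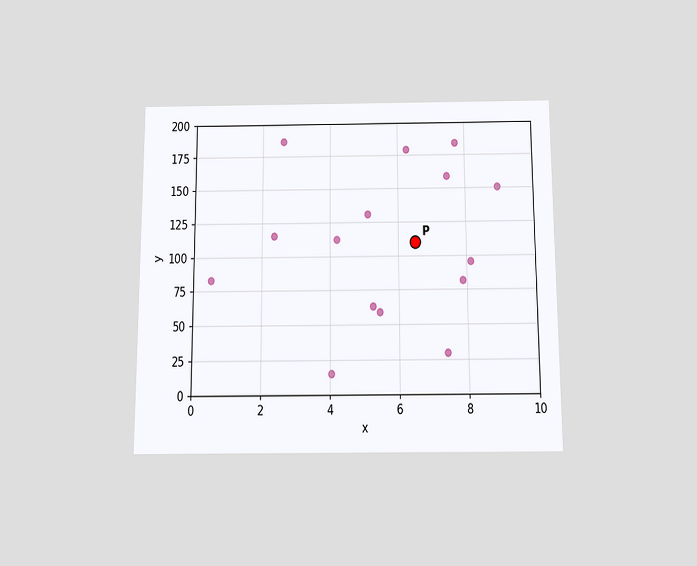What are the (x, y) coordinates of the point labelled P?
(6.5, 110)

The chart is viewed slightly from below. Following the gridlines from P to each axis, P sits at (6.5, 110).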